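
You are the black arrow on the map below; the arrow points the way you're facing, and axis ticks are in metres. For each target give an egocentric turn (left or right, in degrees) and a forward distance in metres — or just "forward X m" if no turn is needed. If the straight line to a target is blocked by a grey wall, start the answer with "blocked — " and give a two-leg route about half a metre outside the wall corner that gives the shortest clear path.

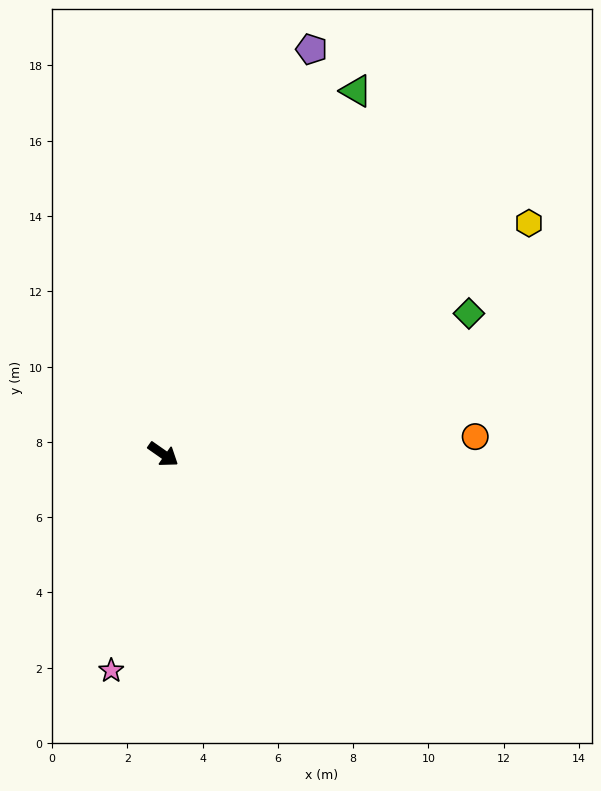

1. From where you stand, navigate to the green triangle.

turn left 97°, forward 10.9 m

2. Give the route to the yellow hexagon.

turn left 67°, forward 11.5 m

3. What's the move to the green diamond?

turn left 60°, forward 8.9 m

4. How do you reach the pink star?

turn right 69°, forward 5.9 m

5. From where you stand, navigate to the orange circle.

turn left 38°, forward 8.3 m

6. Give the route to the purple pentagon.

turn left 105°, forward 11.5 m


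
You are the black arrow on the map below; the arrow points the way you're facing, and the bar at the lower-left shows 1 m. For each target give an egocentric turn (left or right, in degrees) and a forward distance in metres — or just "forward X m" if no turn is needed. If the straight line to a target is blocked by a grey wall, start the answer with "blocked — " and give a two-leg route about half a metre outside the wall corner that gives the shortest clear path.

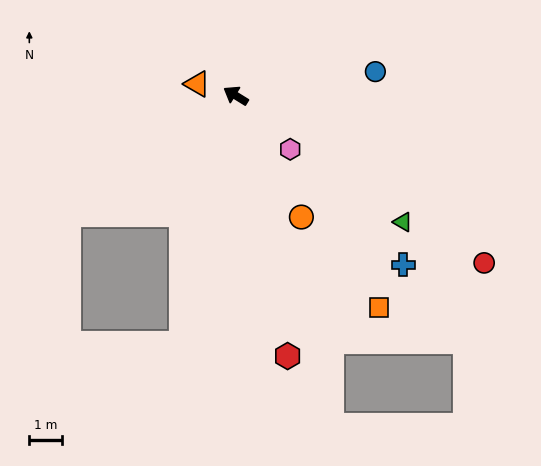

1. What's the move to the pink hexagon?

turn left 167°, forward 2.3 m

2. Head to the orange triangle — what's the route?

turn left 15°, forward 1.2 m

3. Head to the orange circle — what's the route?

turn left 150°, forward 4.2 m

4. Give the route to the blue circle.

turn right 139°, forward 4.3 m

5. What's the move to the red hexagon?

turn left 133°, forward 8.1 m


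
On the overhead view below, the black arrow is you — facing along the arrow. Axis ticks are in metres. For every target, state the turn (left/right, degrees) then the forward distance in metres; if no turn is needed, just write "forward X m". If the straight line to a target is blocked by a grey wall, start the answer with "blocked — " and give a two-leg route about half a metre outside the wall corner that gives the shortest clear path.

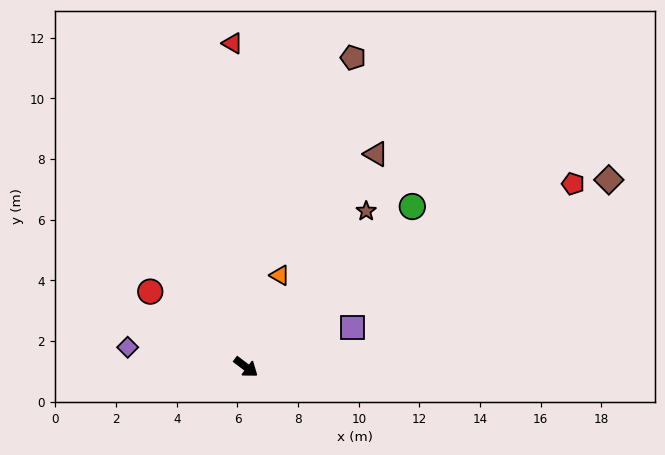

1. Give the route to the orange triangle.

turn left 107°, forward 3.2 m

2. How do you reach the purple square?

turn left 57°, forward 3.8 m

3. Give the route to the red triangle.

turn left 129°, forward 10.7 m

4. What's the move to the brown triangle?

turn left 96°, forward 8.2 m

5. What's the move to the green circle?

turn left 81°, forward 7.6 m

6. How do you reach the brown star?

turn left 89°, forward 6.5 m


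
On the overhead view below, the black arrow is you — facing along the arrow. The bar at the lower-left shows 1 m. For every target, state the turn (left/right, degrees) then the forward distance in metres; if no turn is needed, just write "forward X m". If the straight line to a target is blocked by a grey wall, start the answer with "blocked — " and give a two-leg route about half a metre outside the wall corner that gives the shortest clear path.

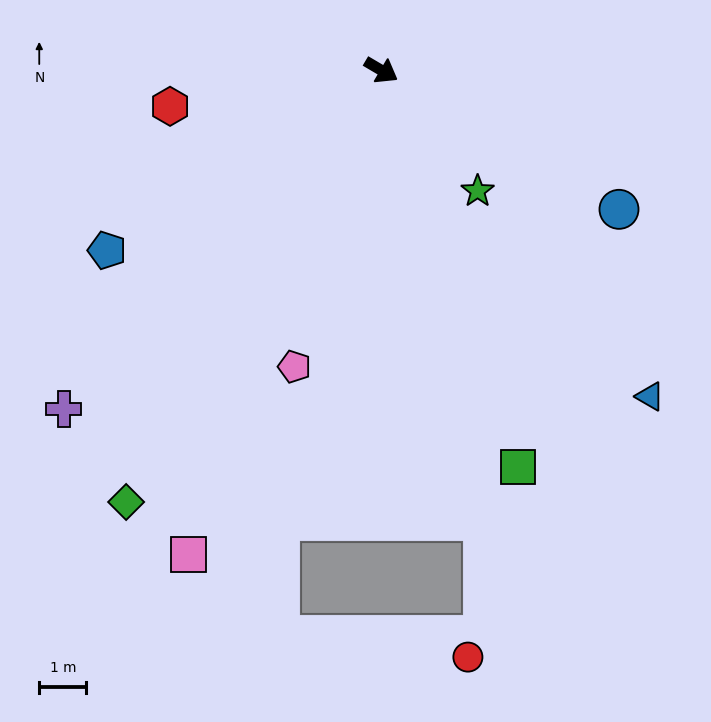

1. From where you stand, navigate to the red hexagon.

turn right 140°, forward 4.5 m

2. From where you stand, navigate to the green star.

turn right 21°, forward 3.3 m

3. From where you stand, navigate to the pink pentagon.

turn right 76°, forward 6.6 m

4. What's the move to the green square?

turn right 41°, forward 8.9 m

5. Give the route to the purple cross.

turn right 103°, forward 9.8 m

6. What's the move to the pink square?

turn right 81°, forward 11.1 m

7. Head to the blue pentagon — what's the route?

turn right 116°, forward 7.0 m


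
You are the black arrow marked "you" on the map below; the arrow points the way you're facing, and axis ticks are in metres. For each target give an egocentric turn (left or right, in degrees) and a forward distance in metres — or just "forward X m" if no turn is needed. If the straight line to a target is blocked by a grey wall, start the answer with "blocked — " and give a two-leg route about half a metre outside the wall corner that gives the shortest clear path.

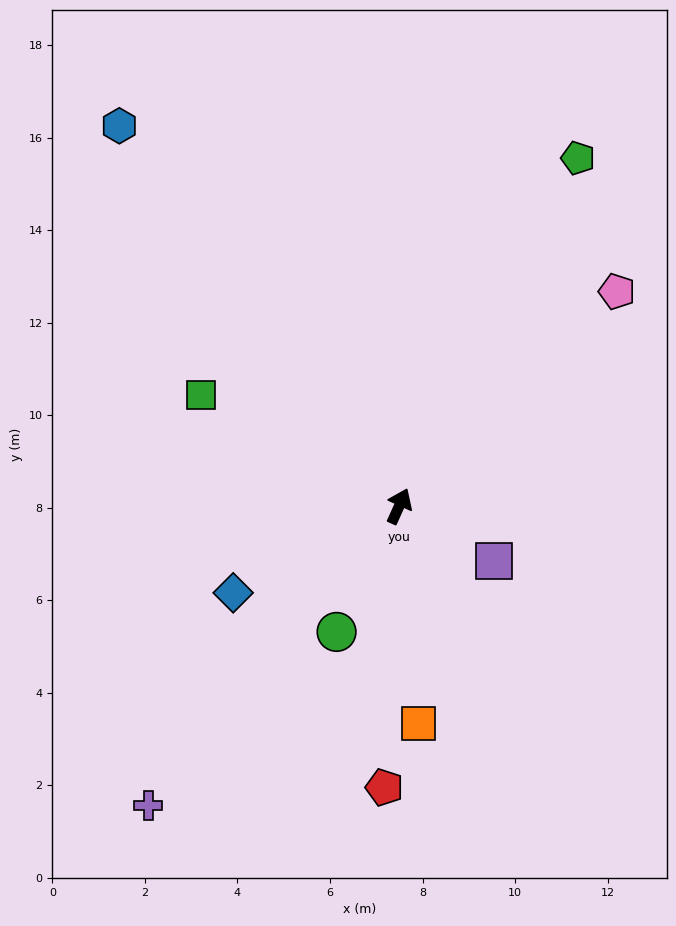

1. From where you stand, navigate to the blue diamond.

turn left 142°, forward 4.0 m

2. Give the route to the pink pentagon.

turn right 21°, forward 6.6 m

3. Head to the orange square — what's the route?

turn right 151°, forward 4.7 m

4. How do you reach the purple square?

turn right 96°, forward 2.4 m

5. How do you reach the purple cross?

turn left 164°, forward 8.4 m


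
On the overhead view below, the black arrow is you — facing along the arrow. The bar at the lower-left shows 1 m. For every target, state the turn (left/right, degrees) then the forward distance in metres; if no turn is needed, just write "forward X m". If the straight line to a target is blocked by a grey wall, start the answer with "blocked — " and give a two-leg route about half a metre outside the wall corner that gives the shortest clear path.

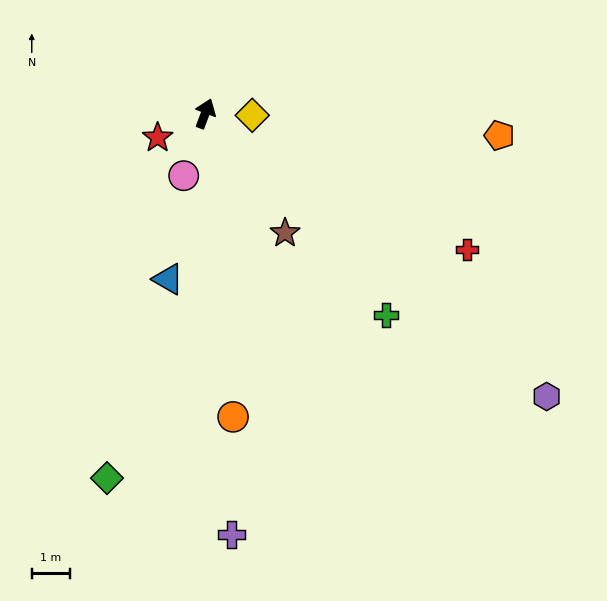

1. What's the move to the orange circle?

turn right 154°, forward 8.0 m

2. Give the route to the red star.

turn left 138°, forward 1.4 m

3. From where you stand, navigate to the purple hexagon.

turn right 109°, forward 11.6 m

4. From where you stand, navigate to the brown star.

turn right 125°, forward 3.8 m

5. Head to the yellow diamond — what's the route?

turn right 71°, forward 1.2 m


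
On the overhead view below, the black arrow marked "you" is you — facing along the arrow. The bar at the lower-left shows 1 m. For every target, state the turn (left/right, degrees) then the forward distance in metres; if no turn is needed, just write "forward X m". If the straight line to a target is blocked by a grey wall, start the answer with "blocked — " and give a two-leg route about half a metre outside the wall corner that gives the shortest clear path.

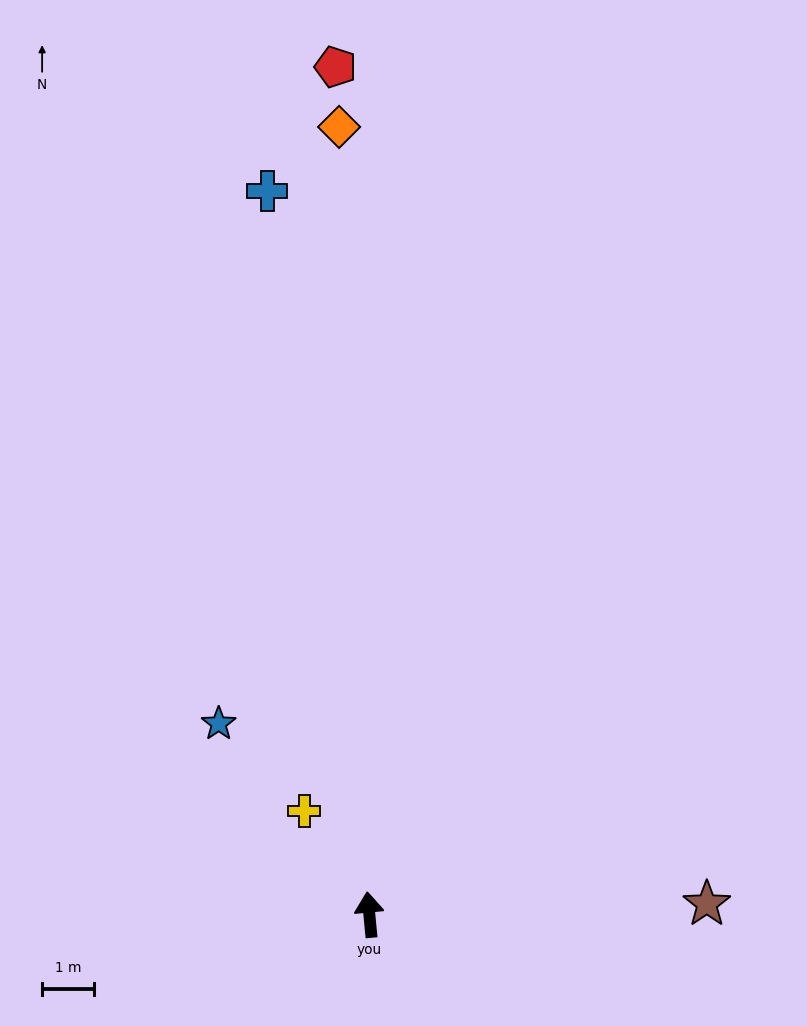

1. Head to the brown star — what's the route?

turn right 94°, forward 6.5 m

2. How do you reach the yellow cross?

turn left 27°, forward 2.3 m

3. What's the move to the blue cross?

turn left 3°, forward 14.0 m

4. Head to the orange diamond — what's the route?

turn right 3°, forward 15.1 m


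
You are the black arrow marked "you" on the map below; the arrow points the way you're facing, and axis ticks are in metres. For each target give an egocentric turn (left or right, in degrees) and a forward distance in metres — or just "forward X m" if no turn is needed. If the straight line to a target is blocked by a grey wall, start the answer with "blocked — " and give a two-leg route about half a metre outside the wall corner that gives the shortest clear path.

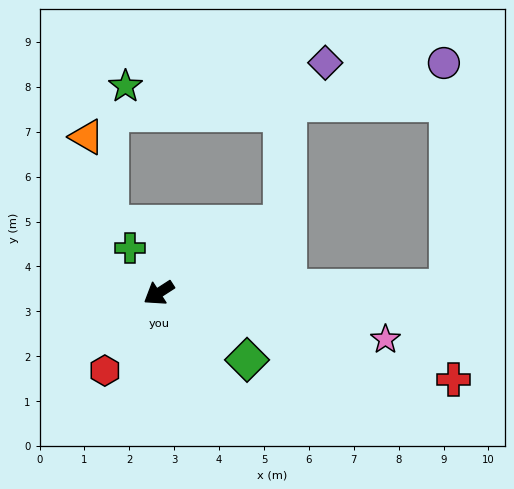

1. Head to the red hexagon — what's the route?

turn left 22°, forward 2.1 m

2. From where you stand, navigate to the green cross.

turn right 90°, forward 1.2 m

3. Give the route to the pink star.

turn left 136°, forward 5.2 m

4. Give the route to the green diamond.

turn left 110°, forward 2.5 m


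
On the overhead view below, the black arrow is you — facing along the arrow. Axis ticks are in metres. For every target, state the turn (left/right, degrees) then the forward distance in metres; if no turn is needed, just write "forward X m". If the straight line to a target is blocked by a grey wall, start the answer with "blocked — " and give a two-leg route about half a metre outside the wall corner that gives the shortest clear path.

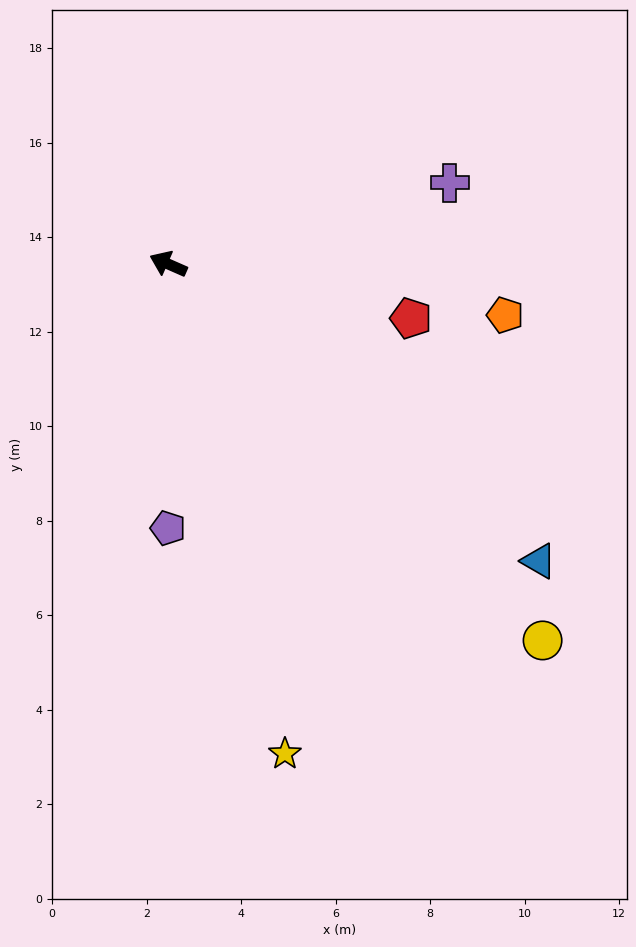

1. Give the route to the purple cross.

turn right 140°, forward 6.2 m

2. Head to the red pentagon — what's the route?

turn right 169°, forward 5.3 m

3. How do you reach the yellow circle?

turn left 159°, forward 11.2 m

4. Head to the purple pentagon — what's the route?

turn left 114°, forward 5.6 m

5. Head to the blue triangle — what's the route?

turn left 165°, forward 10.0 m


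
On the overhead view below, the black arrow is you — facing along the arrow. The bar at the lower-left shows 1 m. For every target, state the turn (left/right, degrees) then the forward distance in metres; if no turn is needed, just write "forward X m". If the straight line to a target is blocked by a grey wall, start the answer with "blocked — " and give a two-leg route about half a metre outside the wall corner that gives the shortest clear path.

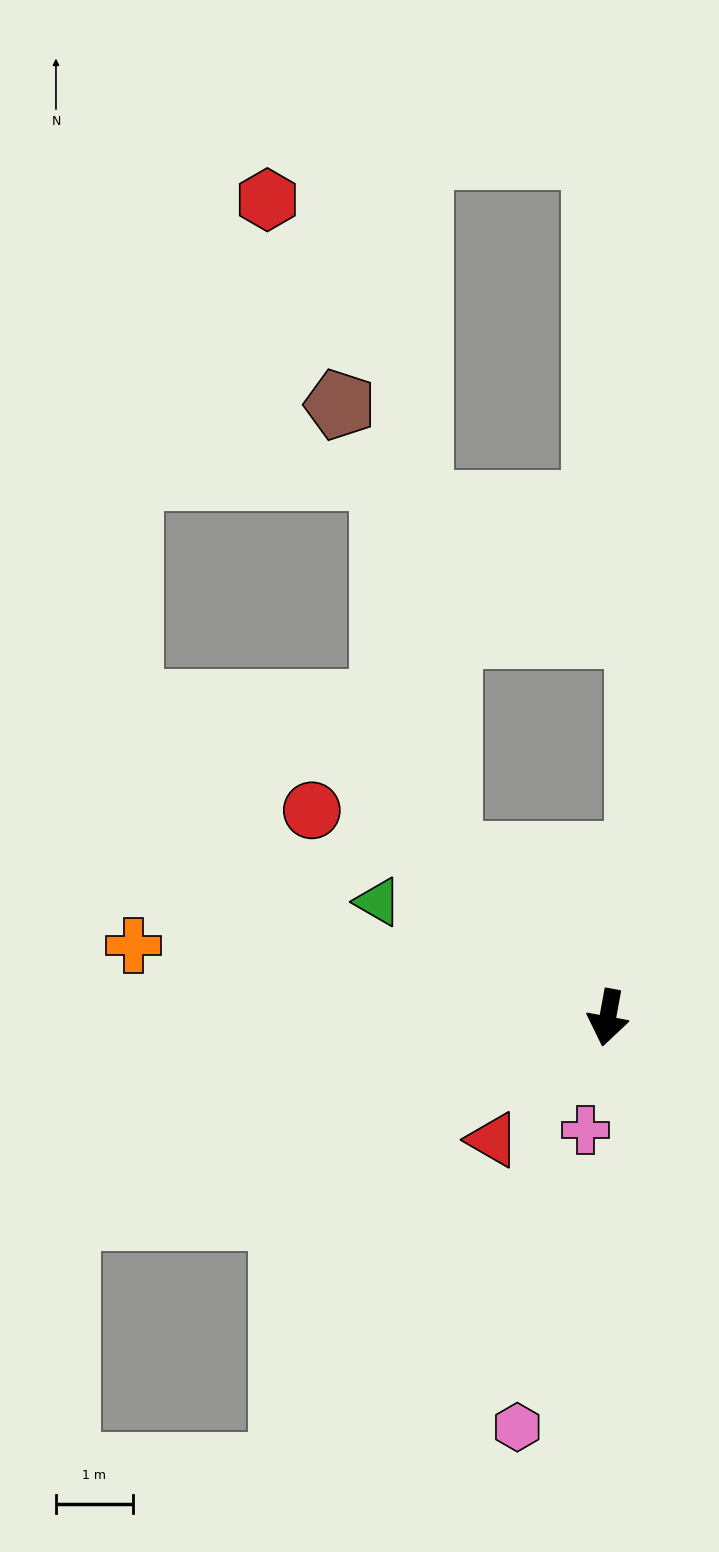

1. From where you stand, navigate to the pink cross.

forward 1.5 m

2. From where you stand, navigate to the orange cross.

turn right 88°, forward 6.3 m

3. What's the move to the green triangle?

turn right 106°, forward 3.4 m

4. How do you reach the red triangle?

turn right 33°, forward 2.2 m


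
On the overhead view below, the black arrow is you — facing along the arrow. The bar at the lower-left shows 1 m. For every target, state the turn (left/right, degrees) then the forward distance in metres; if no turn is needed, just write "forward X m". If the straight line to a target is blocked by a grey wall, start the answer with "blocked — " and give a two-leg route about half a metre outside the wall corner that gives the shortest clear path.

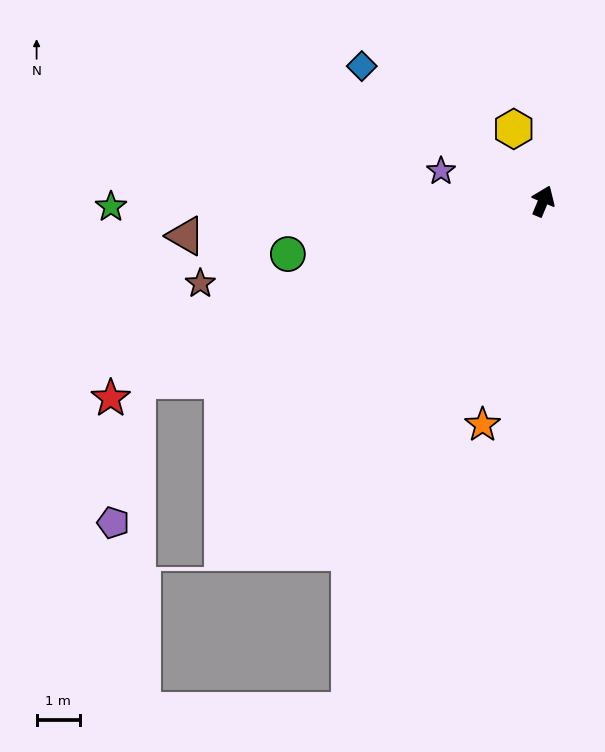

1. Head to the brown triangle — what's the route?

turn left 118°, forward 8.3 m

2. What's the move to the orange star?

turn right 172°, forward 5.4 m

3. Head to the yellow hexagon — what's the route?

turn left 45°, forward 1.8 m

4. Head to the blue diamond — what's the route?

turn left 76°, forward 5.2 m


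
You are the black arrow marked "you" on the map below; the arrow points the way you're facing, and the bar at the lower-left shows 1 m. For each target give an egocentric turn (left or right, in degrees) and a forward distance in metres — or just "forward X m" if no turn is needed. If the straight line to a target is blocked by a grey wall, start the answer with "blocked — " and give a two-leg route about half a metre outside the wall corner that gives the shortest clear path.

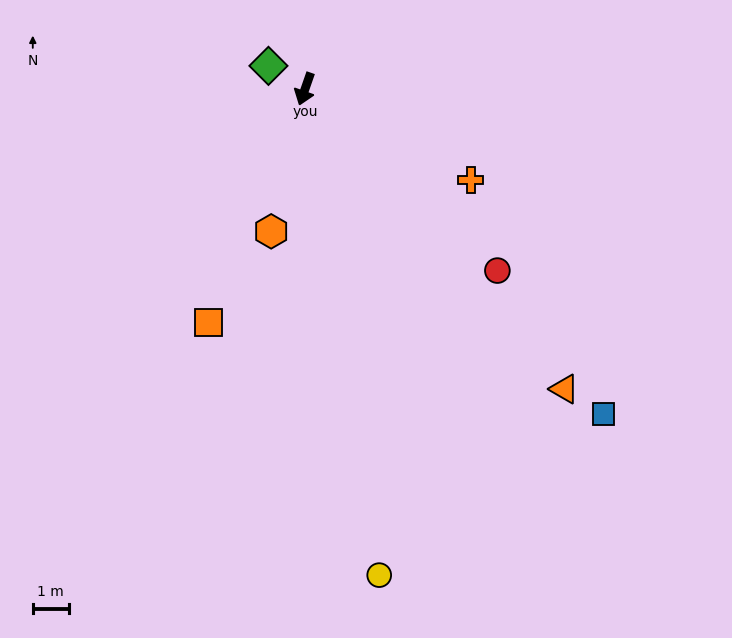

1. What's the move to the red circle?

turn left 66°, forward 7.3 m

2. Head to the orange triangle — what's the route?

turn left 60°, forward 11.0 m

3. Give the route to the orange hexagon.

turn left 6°, forward 4.0 m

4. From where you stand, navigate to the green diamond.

turn right 103°, forward 1.2 m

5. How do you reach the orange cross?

turn left 80°, forward 5.2 m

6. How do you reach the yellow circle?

turn left 28°, forward 13.6 m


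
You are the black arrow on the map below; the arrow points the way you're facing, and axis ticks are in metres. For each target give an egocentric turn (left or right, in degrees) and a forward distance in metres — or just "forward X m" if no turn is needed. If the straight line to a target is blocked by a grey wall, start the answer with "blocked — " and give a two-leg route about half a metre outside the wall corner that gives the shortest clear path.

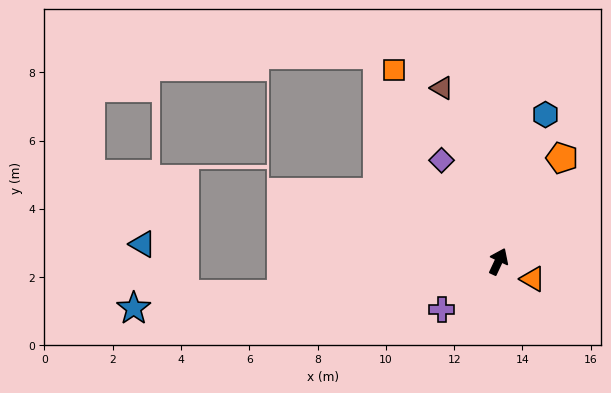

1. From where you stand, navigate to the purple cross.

turn left 155°, forward 2.2 m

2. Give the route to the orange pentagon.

turn right 7°, forward 3.6 m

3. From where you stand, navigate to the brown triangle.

turn left 43°, forward 5.3 m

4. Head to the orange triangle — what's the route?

turn right 92°, forward 1.1 m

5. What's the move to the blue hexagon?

turn left 7°, forward 4.5 m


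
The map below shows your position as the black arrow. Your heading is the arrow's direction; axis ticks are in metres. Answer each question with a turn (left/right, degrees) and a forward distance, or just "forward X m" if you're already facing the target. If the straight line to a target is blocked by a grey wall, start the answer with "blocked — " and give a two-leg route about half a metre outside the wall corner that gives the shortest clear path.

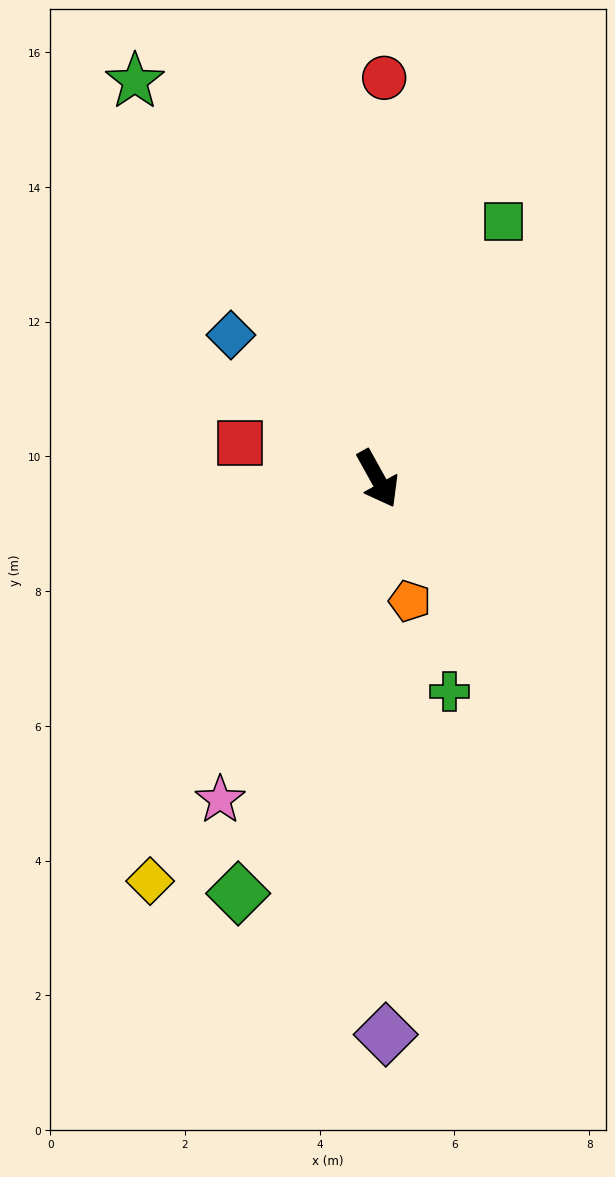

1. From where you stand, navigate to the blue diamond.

turn right 163°, forward 3.0 m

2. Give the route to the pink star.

turn right 55°, forward 5.3 m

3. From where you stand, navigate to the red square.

turn right 133°, forward 2.1 m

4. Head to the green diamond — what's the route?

turn right 48°, forward 6.5 m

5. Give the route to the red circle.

turn left 150°, forward 6.0 m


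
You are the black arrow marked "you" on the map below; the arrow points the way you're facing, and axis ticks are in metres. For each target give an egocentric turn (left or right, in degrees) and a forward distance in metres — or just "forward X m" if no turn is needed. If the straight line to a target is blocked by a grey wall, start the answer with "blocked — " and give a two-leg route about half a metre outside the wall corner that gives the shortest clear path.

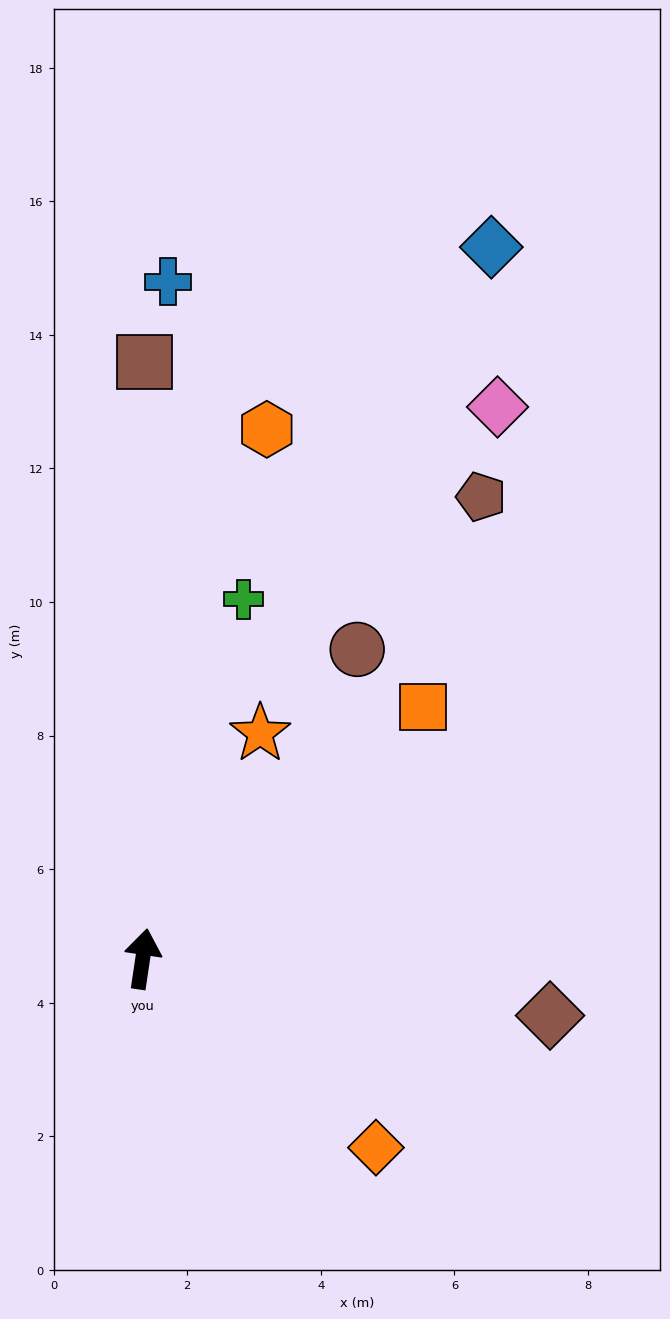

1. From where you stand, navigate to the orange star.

turn right 19°, forward 3.8 m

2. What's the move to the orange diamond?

turn right 121°, forward 4.5 m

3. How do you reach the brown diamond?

turn right 89°, forward 6.2 m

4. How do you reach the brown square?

turn left 8°, forward 8.9 m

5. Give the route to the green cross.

turn right 7°, forward 5.6 m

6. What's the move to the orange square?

turn right 40°, forward 5.6 m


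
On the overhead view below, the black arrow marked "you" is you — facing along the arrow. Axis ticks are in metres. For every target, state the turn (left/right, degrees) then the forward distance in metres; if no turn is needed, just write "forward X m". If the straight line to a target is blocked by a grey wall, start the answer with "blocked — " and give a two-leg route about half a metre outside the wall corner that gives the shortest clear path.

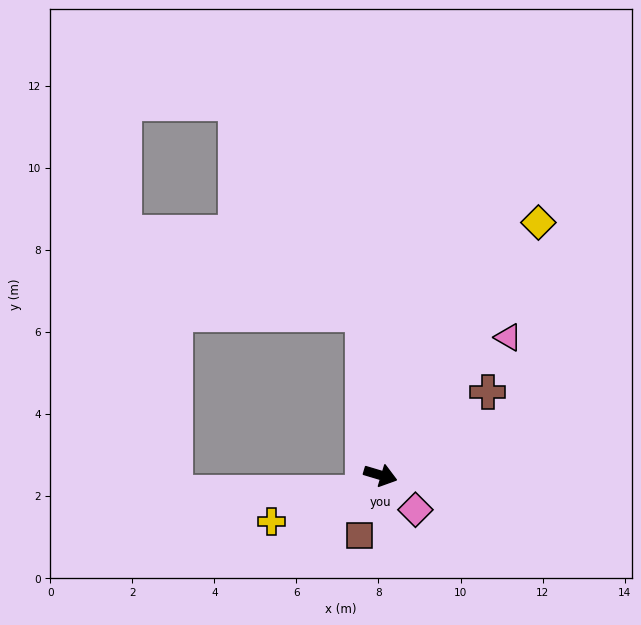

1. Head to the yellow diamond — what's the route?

turn left 75°, forward 7.3 m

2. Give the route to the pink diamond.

turn right 28°, forward 1.2 m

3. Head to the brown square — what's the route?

turn right 93°, forward 1.6 m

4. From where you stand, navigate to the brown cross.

turn left 54°, forward 3.3 m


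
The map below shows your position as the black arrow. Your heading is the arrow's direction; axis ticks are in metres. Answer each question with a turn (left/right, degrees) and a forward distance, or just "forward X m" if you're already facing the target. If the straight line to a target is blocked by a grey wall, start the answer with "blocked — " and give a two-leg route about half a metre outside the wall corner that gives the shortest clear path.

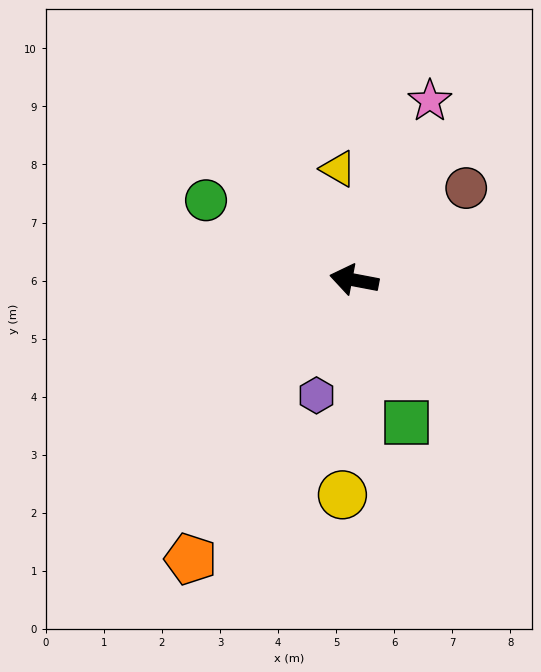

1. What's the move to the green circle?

turn right 18°, forward 2.9 m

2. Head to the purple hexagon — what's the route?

turn left 83°, forward 2.1 m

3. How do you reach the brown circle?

turn right 130°, forward 2.5 m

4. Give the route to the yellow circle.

turn left 98°, forward 3.7 m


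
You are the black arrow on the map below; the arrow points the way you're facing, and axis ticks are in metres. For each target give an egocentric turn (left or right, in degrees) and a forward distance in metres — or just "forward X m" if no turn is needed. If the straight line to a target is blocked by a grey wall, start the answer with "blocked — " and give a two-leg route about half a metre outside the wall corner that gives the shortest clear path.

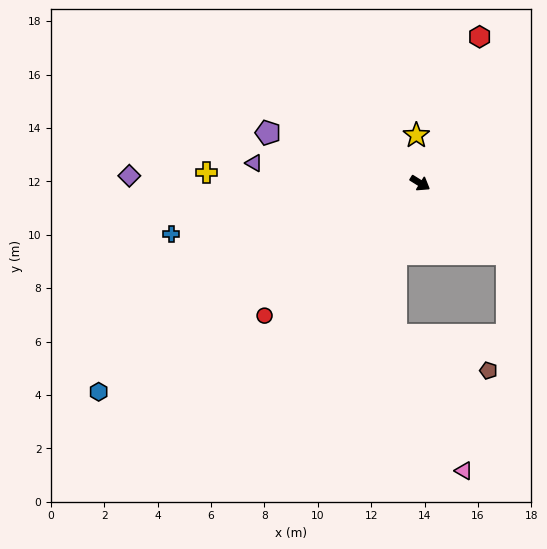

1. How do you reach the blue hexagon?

turn right 115°, forward 14.4 m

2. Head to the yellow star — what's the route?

turn left 126°, forward 1.8 m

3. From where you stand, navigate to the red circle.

turn right 108°, forward 7.7 m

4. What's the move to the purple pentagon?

turn right 166°, forward 6.0 m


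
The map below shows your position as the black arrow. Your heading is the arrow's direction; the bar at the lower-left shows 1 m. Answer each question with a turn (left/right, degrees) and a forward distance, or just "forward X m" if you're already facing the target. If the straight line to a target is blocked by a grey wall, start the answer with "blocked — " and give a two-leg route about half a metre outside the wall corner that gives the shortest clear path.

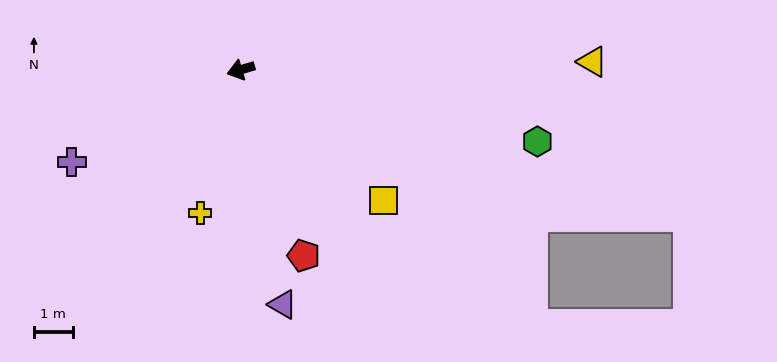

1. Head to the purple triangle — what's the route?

turn left 84°, forward 6.2 m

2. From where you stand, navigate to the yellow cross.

turn left 58°, forward 3.9 m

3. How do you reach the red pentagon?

turn left 92°, forward 5.1 m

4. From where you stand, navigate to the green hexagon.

turn left 150°, forward 7.9 m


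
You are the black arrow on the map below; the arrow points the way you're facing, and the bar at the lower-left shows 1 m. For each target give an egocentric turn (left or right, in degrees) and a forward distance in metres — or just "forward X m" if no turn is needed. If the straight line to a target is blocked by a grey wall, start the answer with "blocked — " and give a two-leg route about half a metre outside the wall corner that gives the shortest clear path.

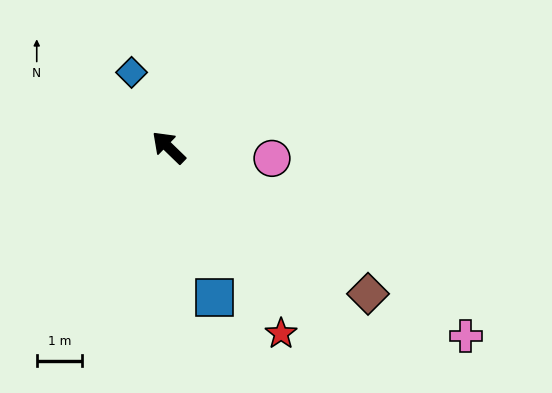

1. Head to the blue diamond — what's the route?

turn right 20°, forward 1.9 m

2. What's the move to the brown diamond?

turn right 172°, forward 5.5 m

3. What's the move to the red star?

turn left 165°, forward 4.8 m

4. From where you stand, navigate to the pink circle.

turn right 142°, forward 2.3 m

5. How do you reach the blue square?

turn left 151°, forward 3.5 m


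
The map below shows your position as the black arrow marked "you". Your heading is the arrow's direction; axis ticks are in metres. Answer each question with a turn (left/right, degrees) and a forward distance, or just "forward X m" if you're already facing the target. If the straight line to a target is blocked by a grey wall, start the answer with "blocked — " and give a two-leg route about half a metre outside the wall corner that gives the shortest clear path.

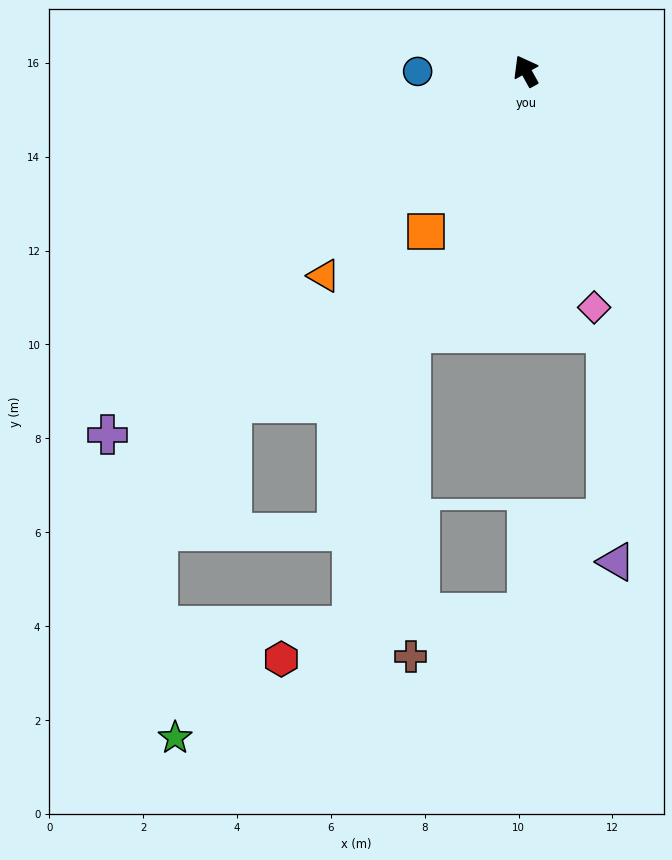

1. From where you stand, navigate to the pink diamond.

turn left 167°, forward 5.2 m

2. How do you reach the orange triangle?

turn left 106°, forward 6.1 m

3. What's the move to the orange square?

turn left 119°, forward 4.0 m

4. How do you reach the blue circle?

turn left 61°, forward 2.3 m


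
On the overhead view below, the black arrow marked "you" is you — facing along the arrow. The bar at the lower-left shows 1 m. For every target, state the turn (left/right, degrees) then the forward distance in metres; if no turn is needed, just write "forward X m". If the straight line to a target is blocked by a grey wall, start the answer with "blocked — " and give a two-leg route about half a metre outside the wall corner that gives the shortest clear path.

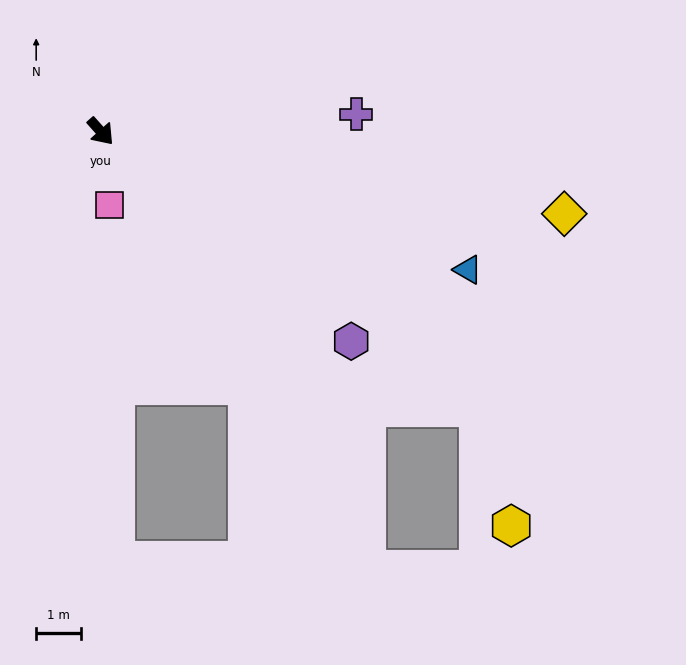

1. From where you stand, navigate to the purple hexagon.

turn left 8°, forward 7.4 m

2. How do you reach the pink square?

turn right 35°, forward 1.7 m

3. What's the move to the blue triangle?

turn left 28°, forward 8.8 m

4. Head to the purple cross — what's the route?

turn left 52°, forward 5.8 m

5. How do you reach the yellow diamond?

turn left 38°, forward 10.6 m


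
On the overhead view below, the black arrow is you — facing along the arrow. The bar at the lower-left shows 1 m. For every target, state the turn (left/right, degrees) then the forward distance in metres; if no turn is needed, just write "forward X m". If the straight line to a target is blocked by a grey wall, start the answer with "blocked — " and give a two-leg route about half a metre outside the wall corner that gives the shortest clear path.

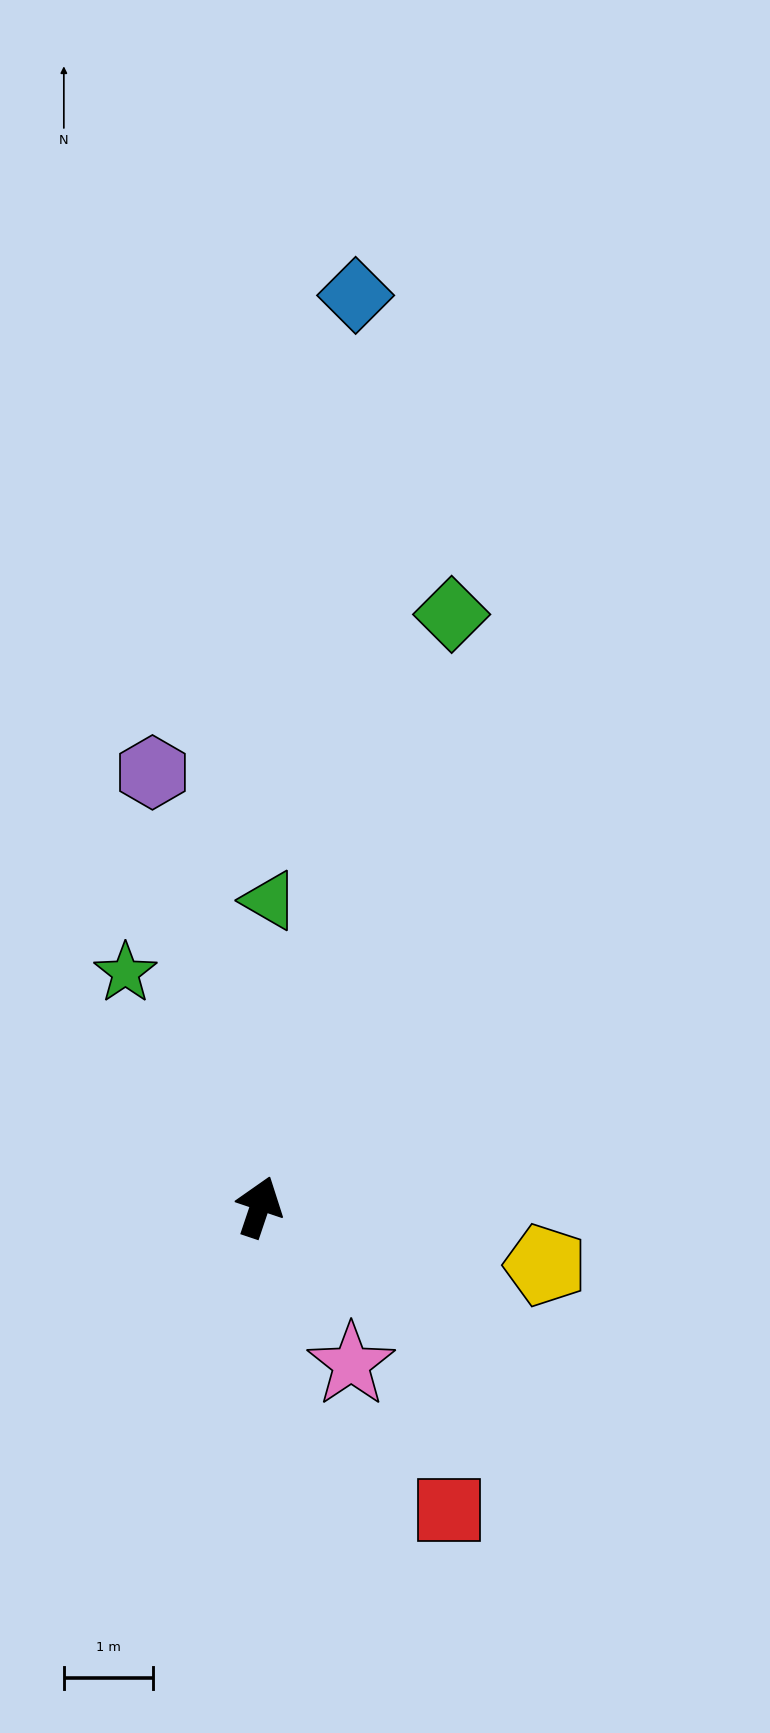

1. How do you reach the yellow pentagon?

turn right 83°, forward 3.3 m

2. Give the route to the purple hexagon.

turn left 32°, forward 5.0 m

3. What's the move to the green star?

turn left 48°, forward 3.0 m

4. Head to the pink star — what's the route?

turn right 131°, forward 2.0 m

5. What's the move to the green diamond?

forward 7.0 m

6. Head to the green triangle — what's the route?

turn left 17°, forward 3.4 m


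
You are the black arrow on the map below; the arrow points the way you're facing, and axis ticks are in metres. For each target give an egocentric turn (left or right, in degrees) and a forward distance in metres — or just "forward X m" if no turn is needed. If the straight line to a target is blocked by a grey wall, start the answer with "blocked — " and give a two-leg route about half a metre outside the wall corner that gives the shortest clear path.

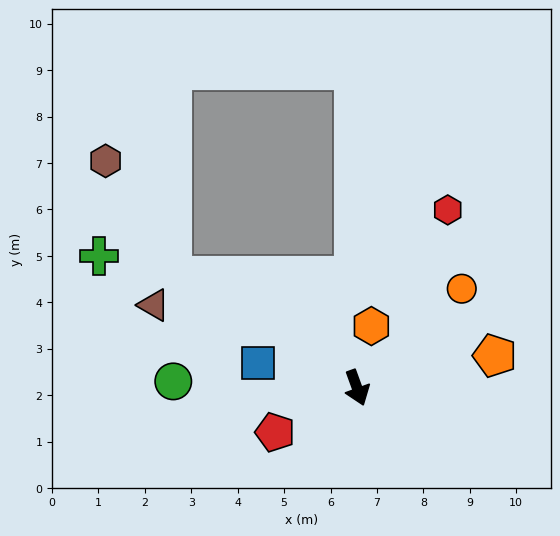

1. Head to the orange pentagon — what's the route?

turn left 83°, forward 3.0 m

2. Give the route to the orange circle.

turn left 114°, forward 3.1 m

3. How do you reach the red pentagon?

turn right 81°, forward 2.0 m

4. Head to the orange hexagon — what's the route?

turn left 147°, forward 1.4 m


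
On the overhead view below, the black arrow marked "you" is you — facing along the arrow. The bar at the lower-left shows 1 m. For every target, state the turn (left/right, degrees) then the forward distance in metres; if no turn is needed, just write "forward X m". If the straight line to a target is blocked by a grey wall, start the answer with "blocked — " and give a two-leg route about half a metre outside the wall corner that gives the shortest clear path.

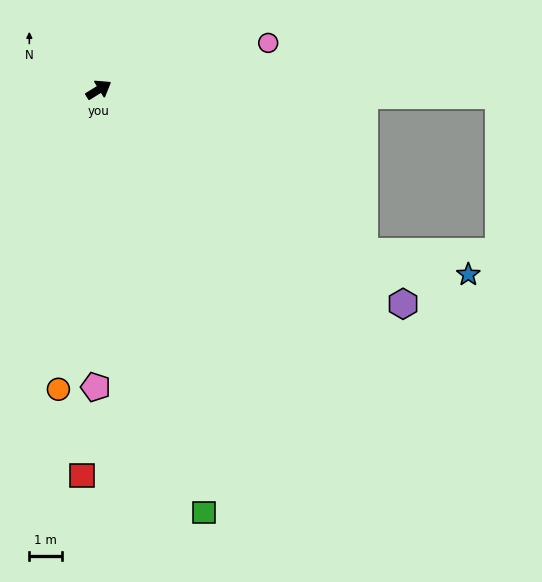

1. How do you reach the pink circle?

turn right 16°, forward 5.3 m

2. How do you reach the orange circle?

turn right 129°, forward 9.1 m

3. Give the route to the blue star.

blocked — turn right 63°, forward 9.4 m, then turn left 19°, forward 3.2 m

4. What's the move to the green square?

turn right 108°, forward 13.2 m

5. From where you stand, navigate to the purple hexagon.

turn right 67°, forward 11.2 m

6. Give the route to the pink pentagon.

turn right 122°, forward 9.0 m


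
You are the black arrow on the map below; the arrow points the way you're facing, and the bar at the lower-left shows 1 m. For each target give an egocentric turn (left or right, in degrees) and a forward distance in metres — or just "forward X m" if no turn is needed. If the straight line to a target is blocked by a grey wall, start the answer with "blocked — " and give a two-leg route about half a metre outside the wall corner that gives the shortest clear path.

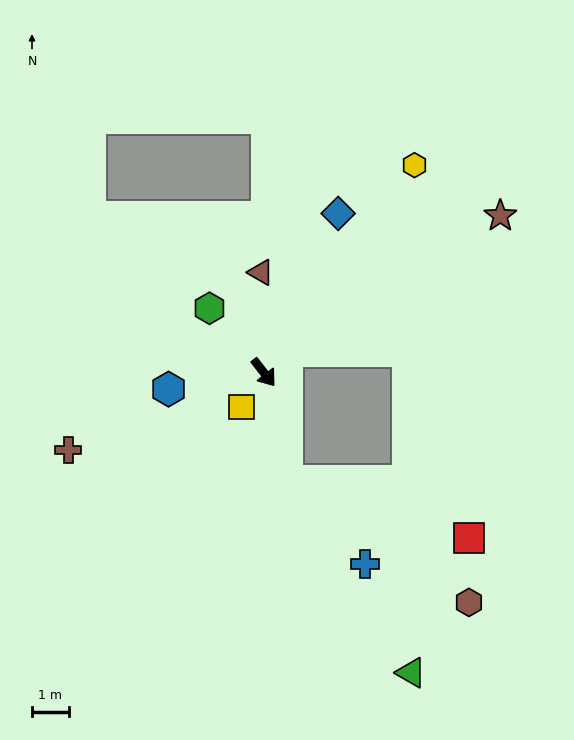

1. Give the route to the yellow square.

turn right 71°, forward 1.1 m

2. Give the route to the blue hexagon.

turn right 118°, forward 2.6 m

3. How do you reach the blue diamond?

turn left 117°, forward 4.8 m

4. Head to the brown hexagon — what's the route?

blocked — turn right 25°, forward 3.0 m, then turn left 43°, forward 6.0 m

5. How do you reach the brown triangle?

turn left 144°, forward 2.7 m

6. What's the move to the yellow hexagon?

turn left 106°, forward 7.0 m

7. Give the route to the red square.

blocked — turn right 25°, forward 3.0 m, then turn left 60°, forward 5.2 m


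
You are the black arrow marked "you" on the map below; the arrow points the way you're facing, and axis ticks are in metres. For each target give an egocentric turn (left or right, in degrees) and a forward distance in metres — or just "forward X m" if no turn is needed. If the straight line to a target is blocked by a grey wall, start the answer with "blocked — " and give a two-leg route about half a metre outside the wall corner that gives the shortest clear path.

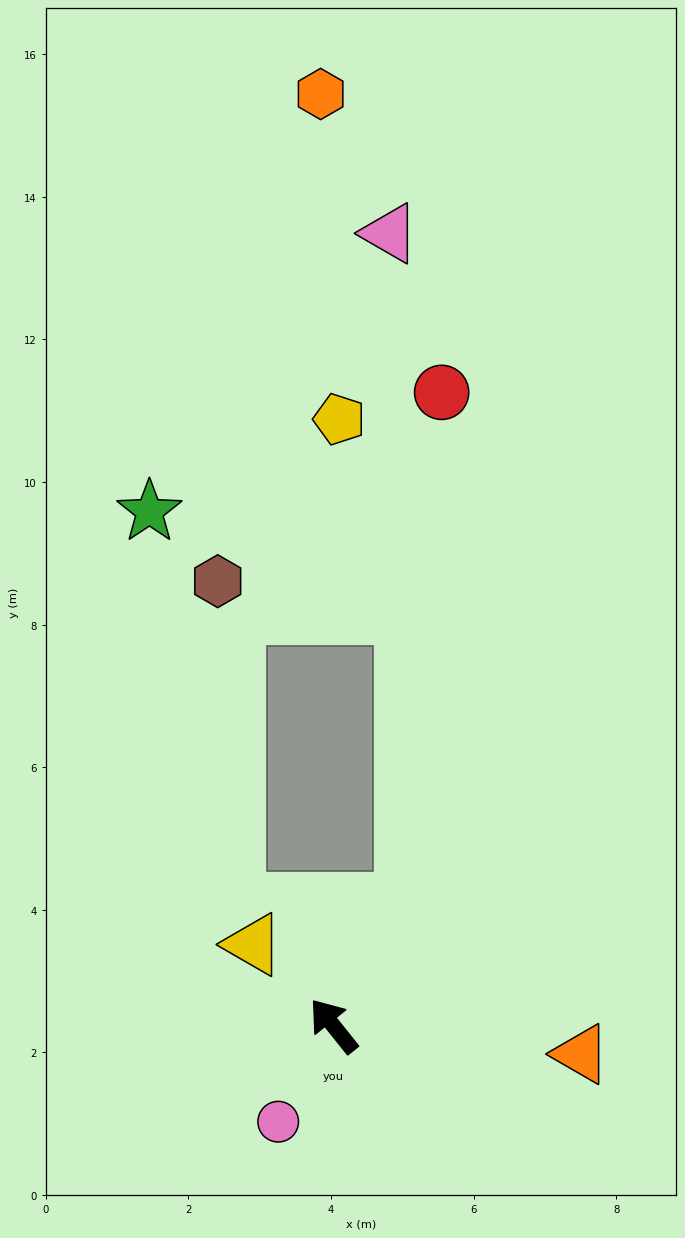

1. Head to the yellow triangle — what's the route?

turn left 6°, forward 1.6 m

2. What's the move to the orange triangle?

turn right 135°, forward 3.5 m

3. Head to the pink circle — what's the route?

turn left 111°, forward 1.6 m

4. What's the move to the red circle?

blocked — turn right 69°, forward 2.0 m, then turn left 26°, forward 7.2 m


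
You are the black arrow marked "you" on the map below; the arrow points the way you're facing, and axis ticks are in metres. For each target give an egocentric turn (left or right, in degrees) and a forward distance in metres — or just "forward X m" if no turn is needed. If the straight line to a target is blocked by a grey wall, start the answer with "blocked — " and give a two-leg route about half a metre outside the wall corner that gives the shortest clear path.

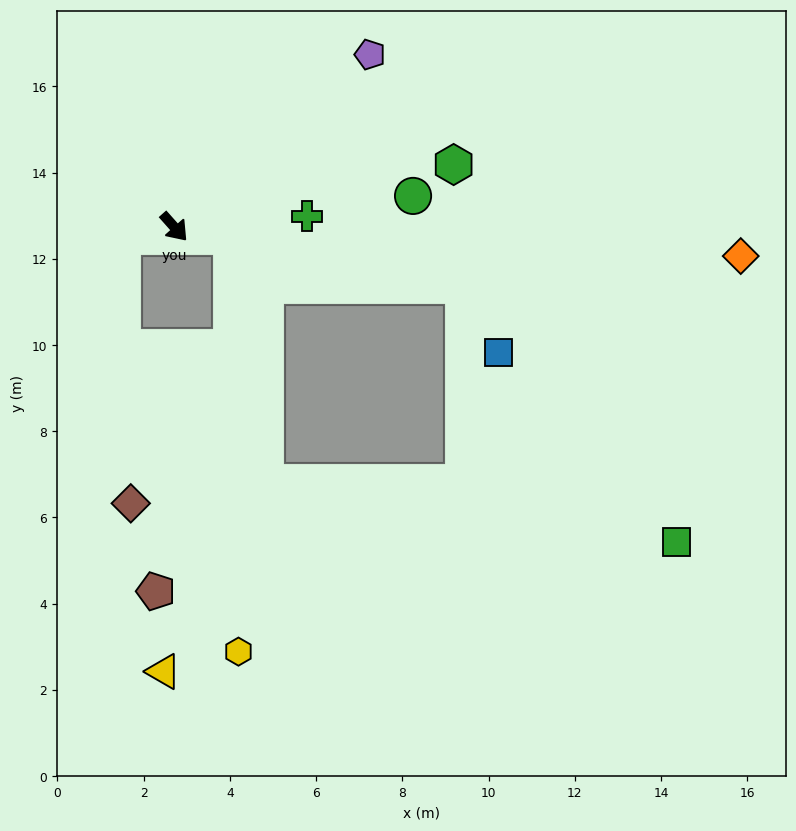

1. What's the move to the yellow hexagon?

blocked — turn left 39°, forward 1.3 m, then turn right 80°, forward 9.6 m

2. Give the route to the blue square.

blocked — turn left 37°, forward 6.8 m, then turn right 51°, forward 1.7 m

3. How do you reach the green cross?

turn left 53°, forward 3.1 m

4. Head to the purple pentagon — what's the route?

turn left 90°, forward 6.1 m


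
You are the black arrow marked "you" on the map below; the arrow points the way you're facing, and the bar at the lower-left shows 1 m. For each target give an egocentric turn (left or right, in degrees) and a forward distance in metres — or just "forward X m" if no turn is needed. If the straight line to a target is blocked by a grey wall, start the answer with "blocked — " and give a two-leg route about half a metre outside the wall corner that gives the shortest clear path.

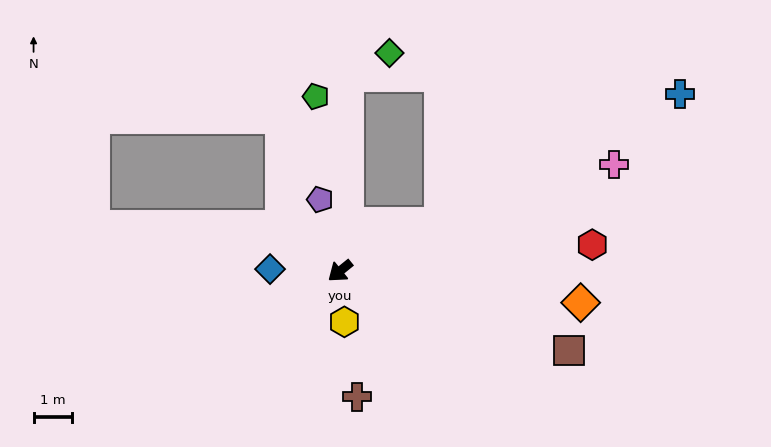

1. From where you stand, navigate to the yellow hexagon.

turn left 56°, forward 1.3 m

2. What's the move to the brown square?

turn left 122°, forward 6.3 m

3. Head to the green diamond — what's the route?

blocked — turn right 131°, forward 5.1 m, then turn right 59°, forward 1.2 m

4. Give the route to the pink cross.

turn left 162°, forward 7.7 m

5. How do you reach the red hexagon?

turn left 147°, forward 6.6 m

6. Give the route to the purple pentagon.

turn right 113°, forward 1.9 m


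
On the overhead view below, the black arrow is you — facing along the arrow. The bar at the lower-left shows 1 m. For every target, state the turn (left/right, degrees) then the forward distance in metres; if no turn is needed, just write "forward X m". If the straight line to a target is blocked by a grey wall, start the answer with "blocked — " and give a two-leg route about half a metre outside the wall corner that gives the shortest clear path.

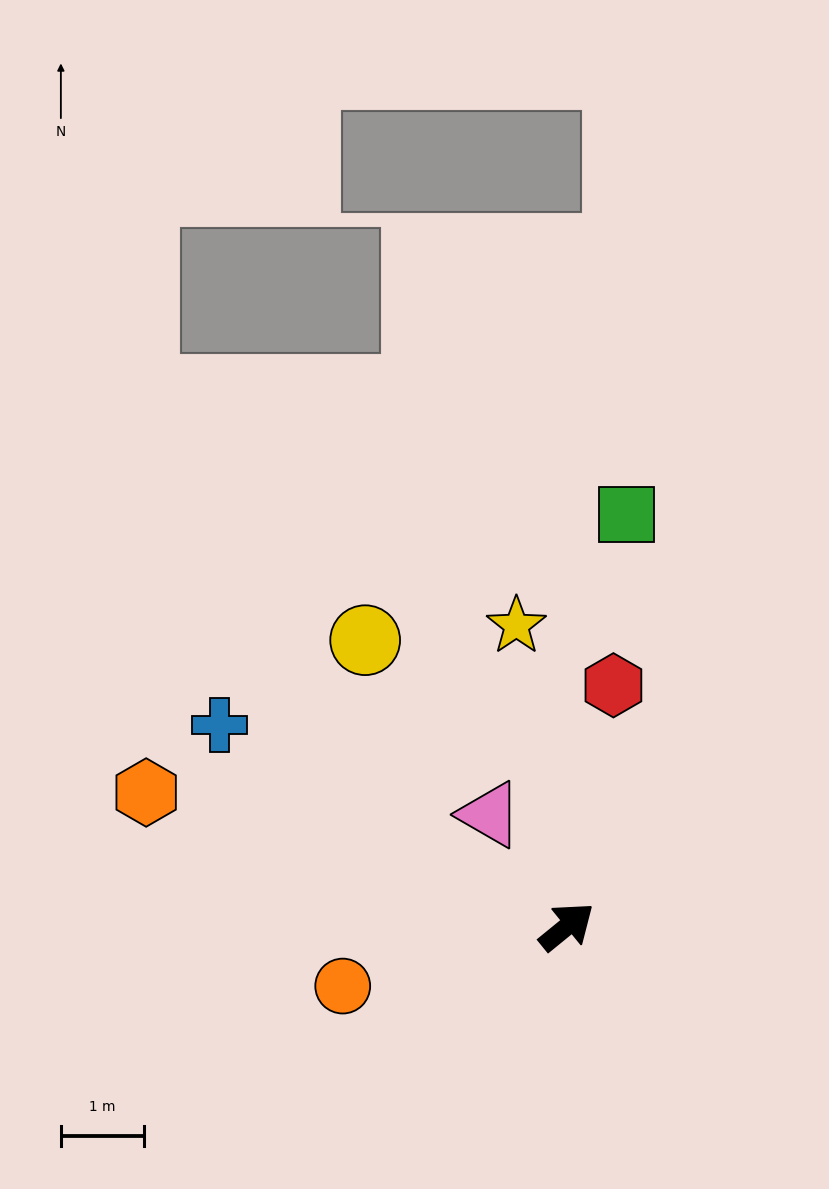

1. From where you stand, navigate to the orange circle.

turn left 156°, forward 2.8 m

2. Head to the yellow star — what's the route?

turn left 60°, forward 3.7 m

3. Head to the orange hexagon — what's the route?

turn left 123°, forward 5.3 m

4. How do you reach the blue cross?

turn left 111°, forward 4.8 m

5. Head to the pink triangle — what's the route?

turn left 85°, forward 1.6 m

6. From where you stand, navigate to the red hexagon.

turn left 40°, forward 3.0 m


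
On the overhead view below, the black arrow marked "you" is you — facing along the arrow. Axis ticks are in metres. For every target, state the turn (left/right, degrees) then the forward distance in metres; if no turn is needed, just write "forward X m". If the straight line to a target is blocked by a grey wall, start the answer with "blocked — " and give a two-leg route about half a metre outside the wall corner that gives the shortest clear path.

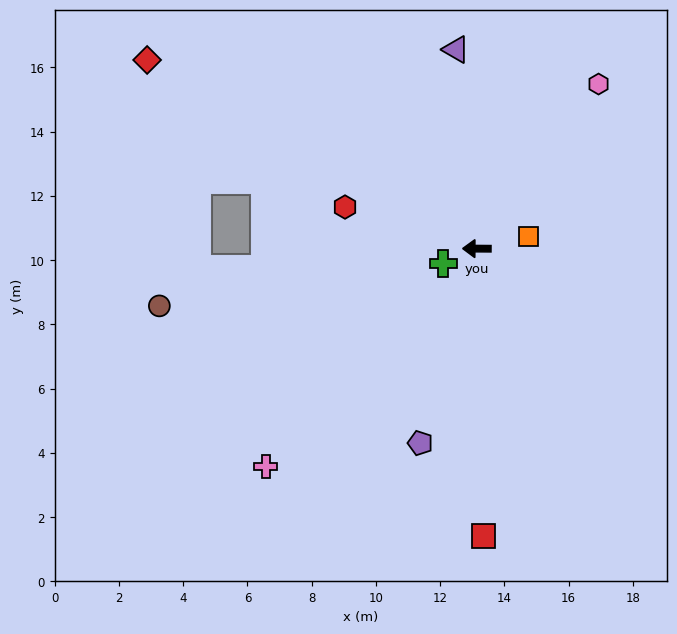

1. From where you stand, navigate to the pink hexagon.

turn right 126°, forward 6.4 m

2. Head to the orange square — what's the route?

turn right 166°, forward 1.7 m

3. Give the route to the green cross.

turn left 24°, forward 1.1 m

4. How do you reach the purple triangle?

turn right 84°, forward 6.2 m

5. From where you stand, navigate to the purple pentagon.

turn left 74°, forward 6.3 m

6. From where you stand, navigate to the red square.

turn left 92°, forward 9.0 m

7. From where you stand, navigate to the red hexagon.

turn right 17°, forward 4.3 m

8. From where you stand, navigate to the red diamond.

turn right 29°, forward 11.8 m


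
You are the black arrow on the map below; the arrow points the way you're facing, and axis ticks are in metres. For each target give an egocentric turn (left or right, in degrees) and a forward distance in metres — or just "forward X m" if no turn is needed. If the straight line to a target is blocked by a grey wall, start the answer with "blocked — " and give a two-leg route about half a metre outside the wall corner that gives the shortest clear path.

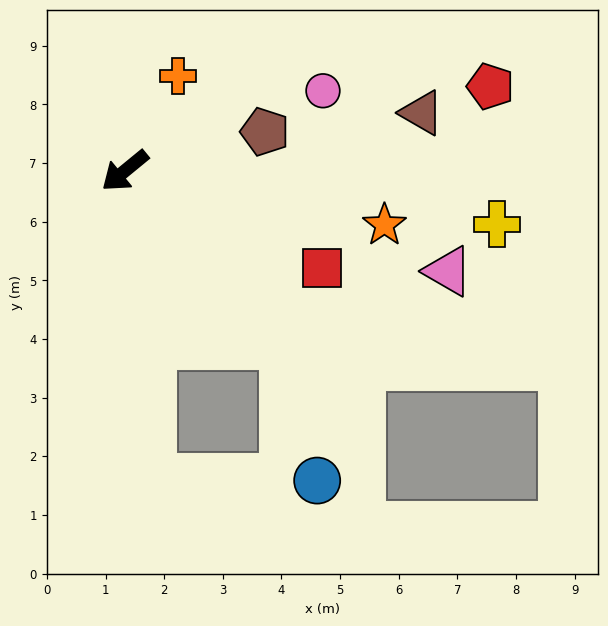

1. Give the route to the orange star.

turn left 129°, forward 4.5 m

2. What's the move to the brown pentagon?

turn left 156°, forward 2.5 m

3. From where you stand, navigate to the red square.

turn left 114°, forward 3.7 m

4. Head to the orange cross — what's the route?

turn right 159°, forward 1.9 m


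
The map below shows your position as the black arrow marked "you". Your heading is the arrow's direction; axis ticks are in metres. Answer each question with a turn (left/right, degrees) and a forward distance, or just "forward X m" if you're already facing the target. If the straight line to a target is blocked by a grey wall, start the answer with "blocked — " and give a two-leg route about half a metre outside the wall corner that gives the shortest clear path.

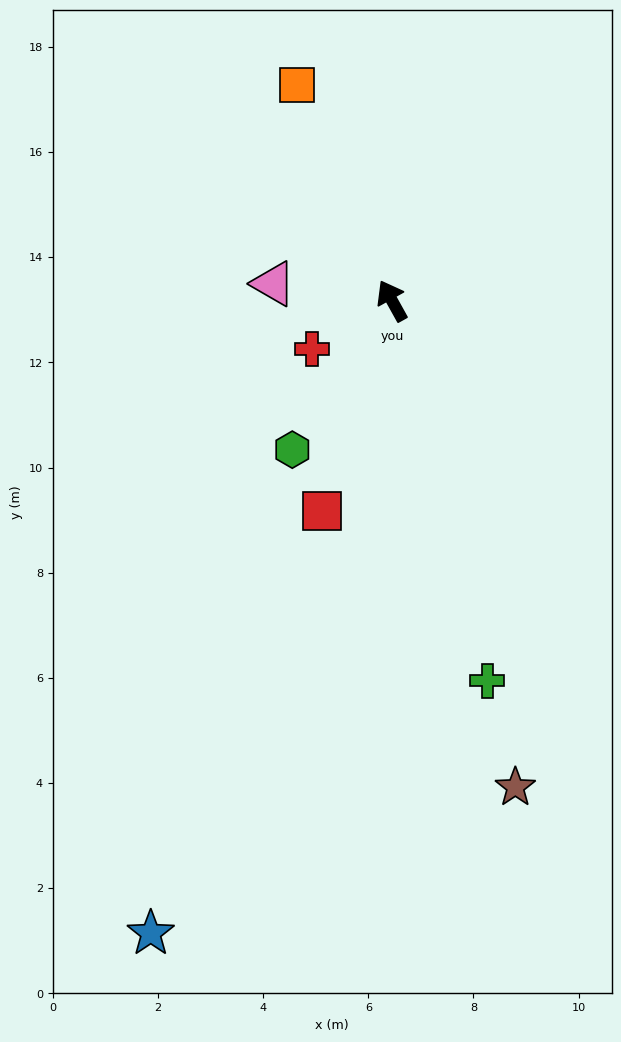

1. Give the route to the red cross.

turn left 92°, forward 1.8 m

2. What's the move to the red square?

turn left 133°, forward 4.2 m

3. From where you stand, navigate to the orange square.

turn right 5°, forward 4.5 m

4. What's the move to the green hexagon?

turn left 117°, forward 3.4 m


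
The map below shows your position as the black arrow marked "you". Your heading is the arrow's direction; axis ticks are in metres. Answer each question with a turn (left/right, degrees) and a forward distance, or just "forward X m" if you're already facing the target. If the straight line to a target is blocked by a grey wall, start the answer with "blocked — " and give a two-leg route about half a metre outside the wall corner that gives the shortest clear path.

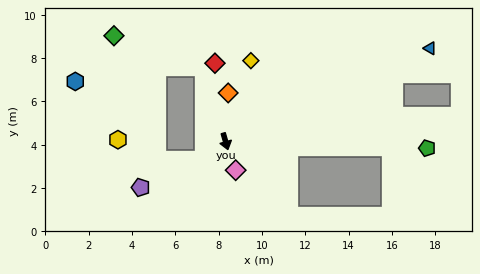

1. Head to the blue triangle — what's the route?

turn left 99°, forward 10.4 m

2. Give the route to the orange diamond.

turn left 161°, forward 2.2 m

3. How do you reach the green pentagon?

turn left 72°, forward 9.3 m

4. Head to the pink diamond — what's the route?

turn left 3°, forward 1.4 m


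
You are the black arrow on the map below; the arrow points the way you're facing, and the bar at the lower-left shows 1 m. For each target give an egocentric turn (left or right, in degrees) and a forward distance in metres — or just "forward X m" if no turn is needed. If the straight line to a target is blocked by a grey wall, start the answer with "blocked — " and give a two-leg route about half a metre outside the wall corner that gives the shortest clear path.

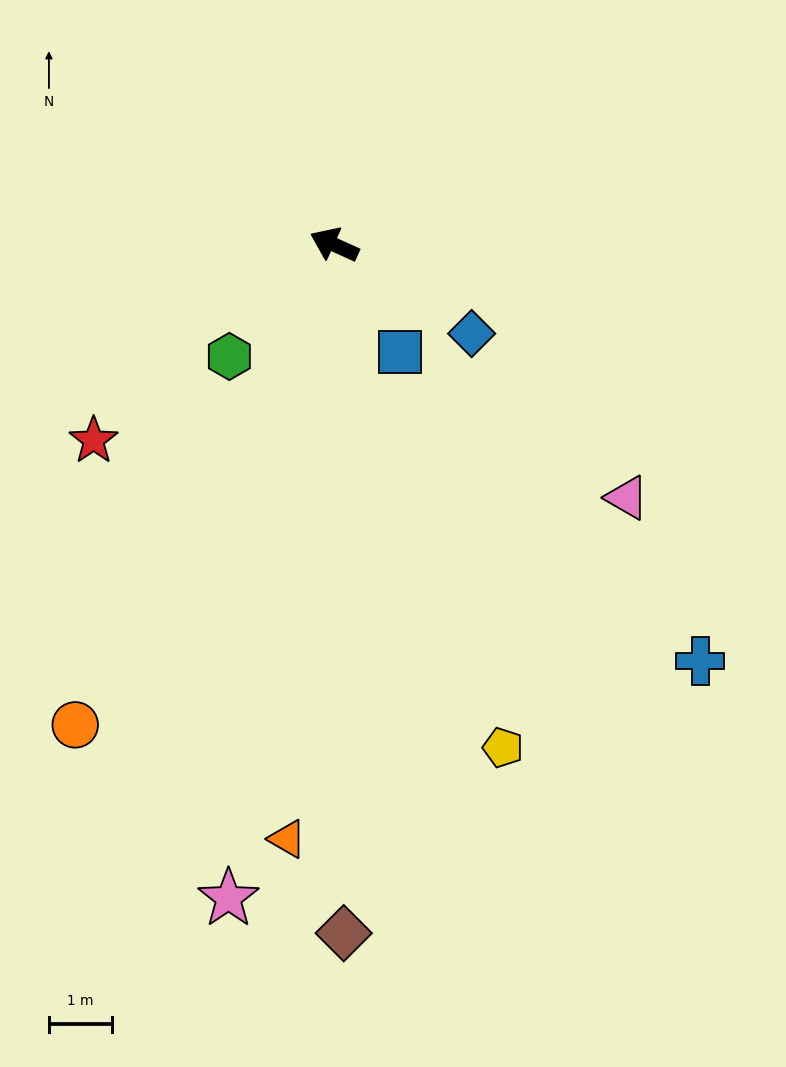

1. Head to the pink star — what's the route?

turn left 105°, forward 10.4 m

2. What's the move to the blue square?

turn left 146°, forward 2.0 m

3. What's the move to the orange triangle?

turn left 110°, forward 9.4 m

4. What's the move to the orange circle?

turn left 86°, forward 8.6 m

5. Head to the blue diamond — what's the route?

turn left 171°, forward 2.6 m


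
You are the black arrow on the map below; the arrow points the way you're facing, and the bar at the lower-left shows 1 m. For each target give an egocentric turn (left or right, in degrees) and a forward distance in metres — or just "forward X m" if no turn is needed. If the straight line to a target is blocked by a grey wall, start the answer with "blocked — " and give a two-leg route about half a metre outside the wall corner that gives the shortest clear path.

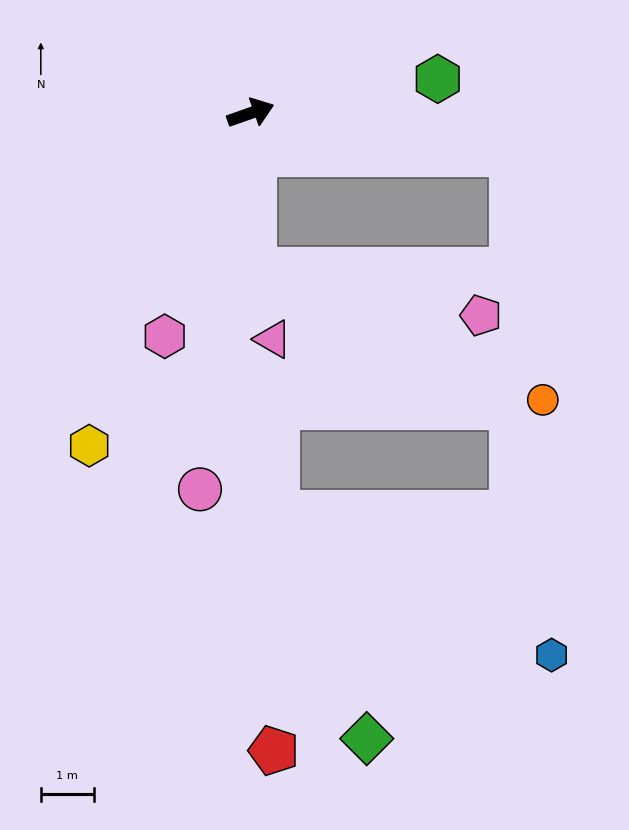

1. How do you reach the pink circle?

turn right 117°, forward 7.2 m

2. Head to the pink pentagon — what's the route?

blocked — turn right 108°, forward 3.0 m, then turn left 77°, forward 4.4 m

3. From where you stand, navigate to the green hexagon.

turn right 9°, forward 3.6 m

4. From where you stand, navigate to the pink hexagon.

turn right 130°, forward 4.5 m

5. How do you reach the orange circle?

blocked — turn right 108°, forward 3.0 m, then turn left 64°, forward 6.0 m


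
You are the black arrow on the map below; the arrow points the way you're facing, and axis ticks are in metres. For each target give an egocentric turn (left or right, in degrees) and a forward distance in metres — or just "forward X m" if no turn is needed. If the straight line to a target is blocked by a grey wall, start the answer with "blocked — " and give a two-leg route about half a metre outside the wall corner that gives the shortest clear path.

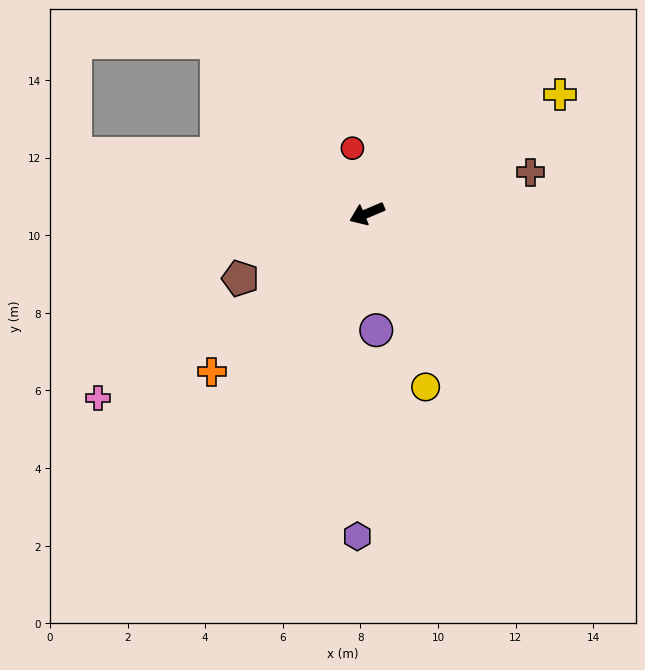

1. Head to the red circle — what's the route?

turn right 100°, forward 1.7 m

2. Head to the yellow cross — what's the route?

turn right 171°, forward 5.8 m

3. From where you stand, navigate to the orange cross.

turn left 23°, forward 5.7 m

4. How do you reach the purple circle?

turn left 72°, forward 3.0 m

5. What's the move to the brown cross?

turn left 171°, forward 4.3 m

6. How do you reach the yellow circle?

turn left 86°, forward 4.7 m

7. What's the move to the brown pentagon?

turn left 4°, forward 3.7 m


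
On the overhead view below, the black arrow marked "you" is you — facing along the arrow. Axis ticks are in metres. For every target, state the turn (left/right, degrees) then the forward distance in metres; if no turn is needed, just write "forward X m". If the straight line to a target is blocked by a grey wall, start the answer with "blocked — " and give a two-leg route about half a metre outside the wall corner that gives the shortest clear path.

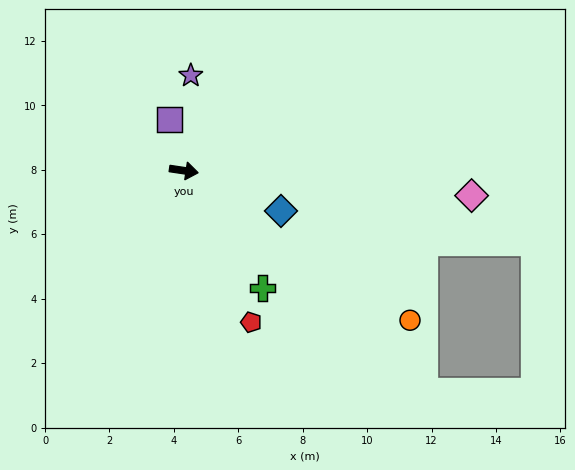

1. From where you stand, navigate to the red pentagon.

turn right 58°, forward 5.1 m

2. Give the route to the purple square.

turn left 114°, forward 1.6 m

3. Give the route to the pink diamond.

turn left 4°, forward 9.0 m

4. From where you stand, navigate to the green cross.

turn right 48°, forward 4.4 m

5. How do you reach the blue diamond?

turn right 14°, forward 3.3 m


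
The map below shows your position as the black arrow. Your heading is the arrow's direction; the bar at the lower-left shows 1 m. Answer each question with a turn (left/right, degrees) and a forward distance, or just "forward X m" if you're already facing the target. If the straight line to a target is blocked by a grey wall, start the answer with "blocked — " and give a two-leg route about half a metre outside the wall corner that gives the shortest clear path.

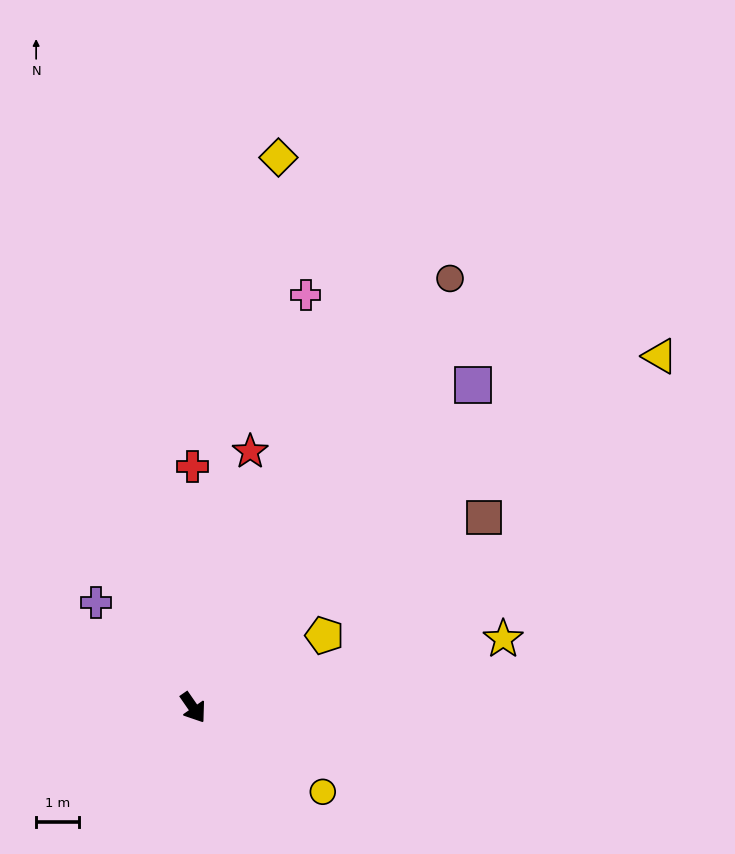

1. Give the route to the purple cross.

turn right 172°, forward 3.3 m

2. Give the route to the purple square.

turn left 104°, forward 10.0 m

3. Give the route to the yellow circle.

turn left 22°, forward 3.6 m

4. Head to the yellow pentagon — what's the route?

turn left 84°, forward 3.5 m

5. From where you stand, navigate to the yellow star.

turn left 68°, forward 7.4 m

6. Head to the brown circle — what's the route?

turn left 114°, forward 11.7 m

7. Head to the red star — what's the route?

turn left 133°, forward 6.1 m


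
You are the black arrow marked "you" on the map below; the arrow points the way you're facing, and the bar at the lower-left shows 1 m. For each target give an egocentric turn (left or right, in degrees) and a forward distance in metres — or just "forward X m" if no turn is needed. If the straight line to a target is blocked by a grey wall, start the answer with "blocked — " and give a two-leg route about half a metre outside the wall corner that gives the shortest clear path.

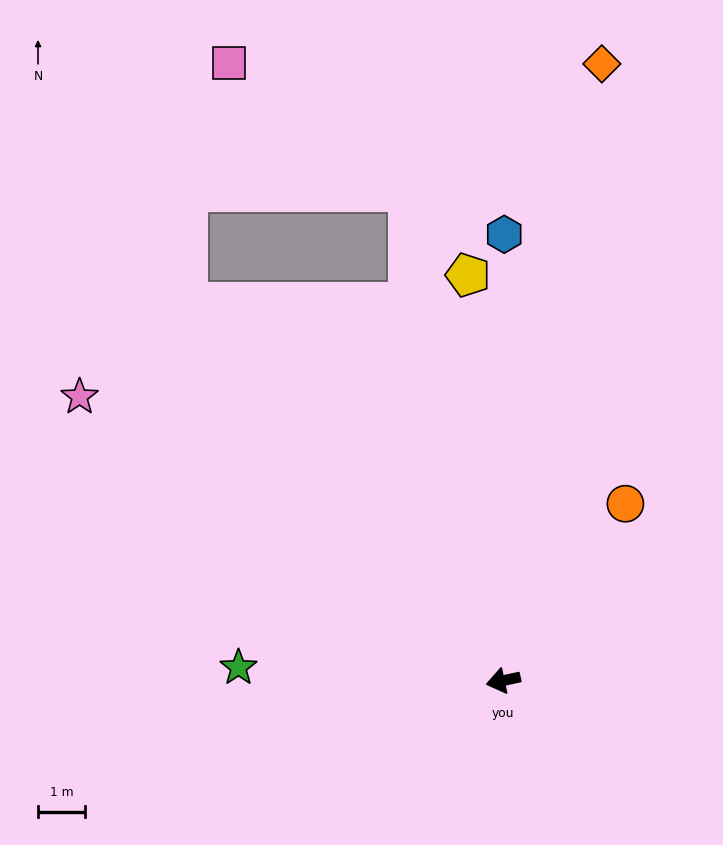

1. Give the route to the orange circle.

turn right 137°, forward 4.6 m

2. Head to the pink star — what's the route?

turn right 46°, forward 10.8 m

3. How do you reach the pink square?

blocked — turn right 91°, forward 10.6 m, then turn left 43°, forward 4.7 m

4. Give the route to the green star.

turn right 15°, forward 5.6 m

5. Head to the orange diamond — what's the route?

turn right 111°, forward 13.3 m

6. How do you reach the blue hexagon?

turn right 102°, forward 9.5 m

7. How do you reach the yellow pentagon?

turn right 97°, forward 8.7 m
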